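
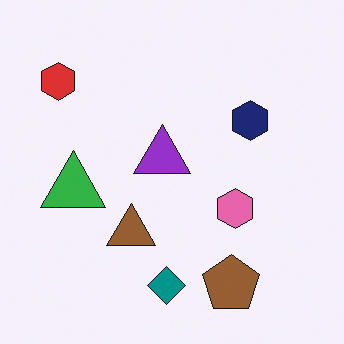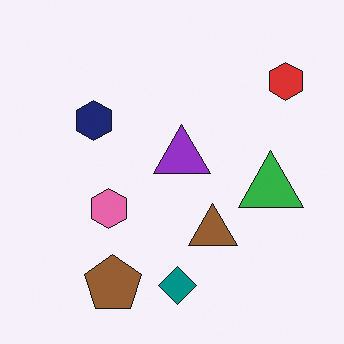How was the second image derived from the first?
It was flipped horizontally (left ↔ right).

The red hexagon is in the top-left of the first image and the top-right of the second — shapes on opposite sides of the vertical midline have swapped in a mirror flip.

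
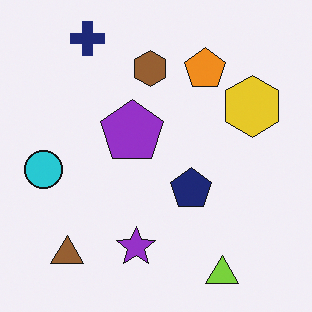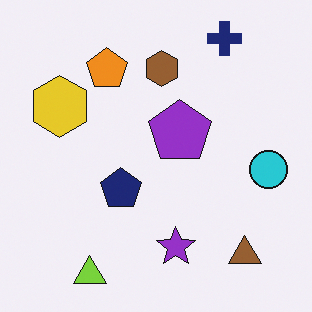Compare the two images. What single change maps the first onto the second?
This is the original image flipped horizontally (left ↔ right).

The cyan circle is in the left of the first image and the right of the second — shapes on opposite sides of the vertical midline have swapped in a mirror flip.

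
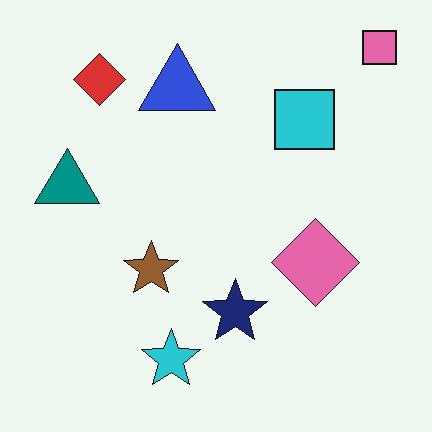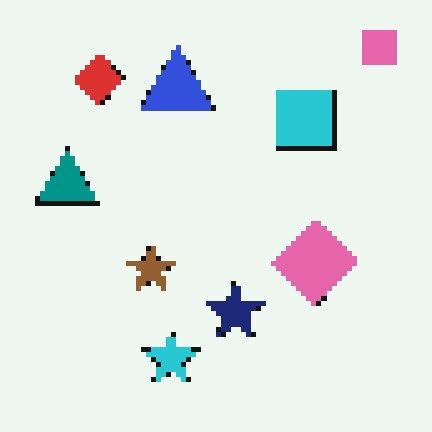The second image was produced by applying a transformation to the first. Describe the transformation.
The second image is the first lightly pixelated (a mild mosaic effect).

Shapes are reduced to large square blocks; fine edges and outlines are lost — a downscale-then-upscale (mosaic) effect.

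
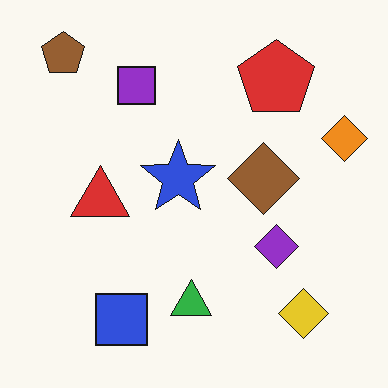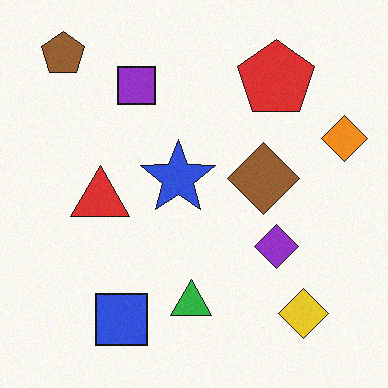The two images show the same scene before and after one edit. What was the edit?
This is the original image degraded with light additive noise.

Random speckle covers the whole image, including the flat background.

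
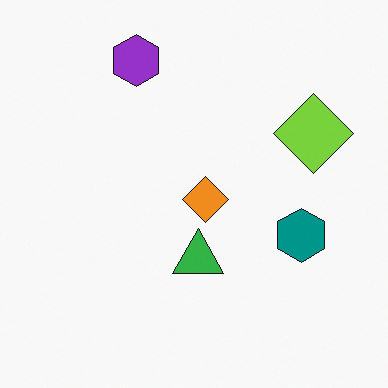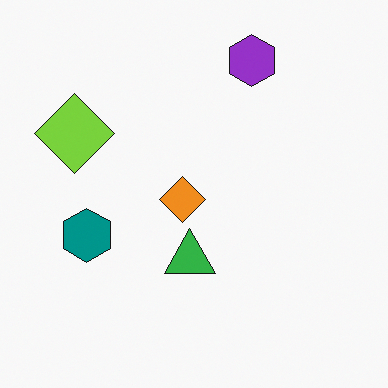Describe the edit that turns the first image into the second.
The image was flipped horizontally (left ↔ right).

The lime diamond is in the right of the first image and the left of the second — shapes on opposite sides of the vertical midline have swapped in a mirror flip.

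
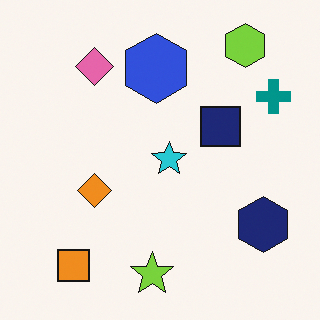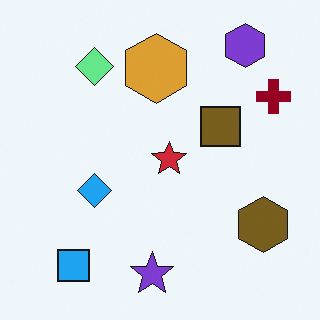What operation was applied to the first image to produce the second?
The second image is the first hue-shifted by a large amount.

Every shape's color has rotated by the same amount around the hue wheel — a uniform hue shift.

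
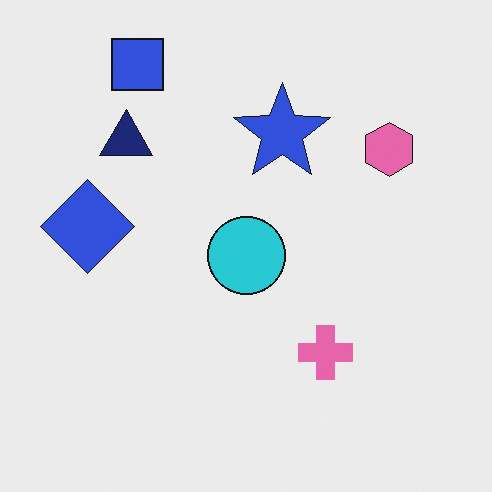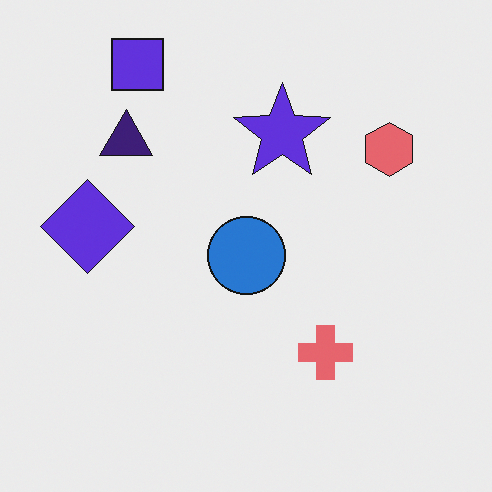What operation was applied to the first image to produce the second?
Hue-shifted slightly.

Every shape's color has rotated by the same amount around the hue wheel — a uniform hue shift.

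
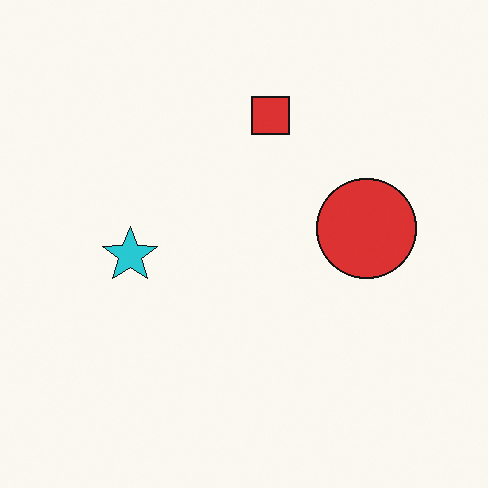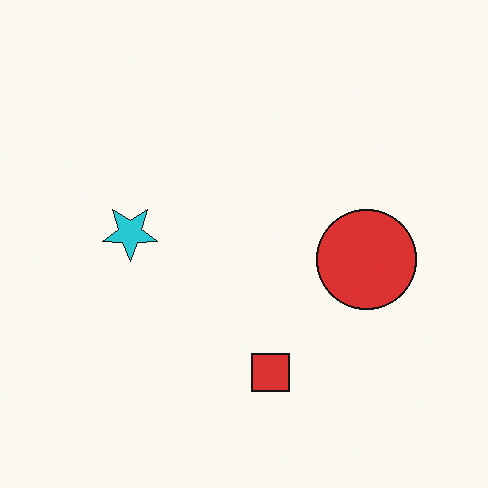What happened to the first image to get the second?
The second image is the first flipped vertically (top ↔ bottom).

The red square is in the top of the first image and the bottom of the second — shapes on opposite sides of the horizontal midline have swapped in a mirror flip.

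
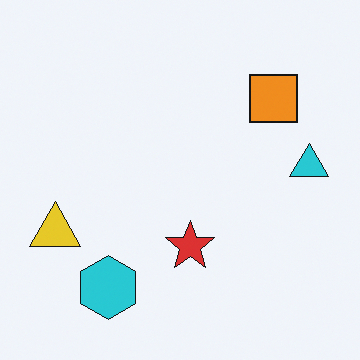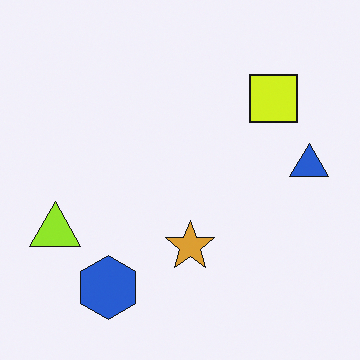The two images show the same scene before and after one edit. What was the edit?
The second image is the first hue-shifted by a small amount.

Every shape's color has rotated by the same amount around the hue wheel — a uniform hue shift.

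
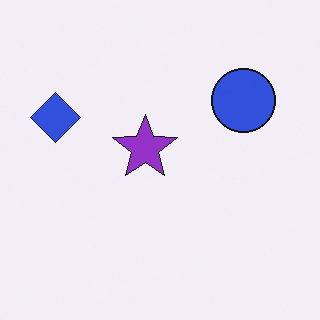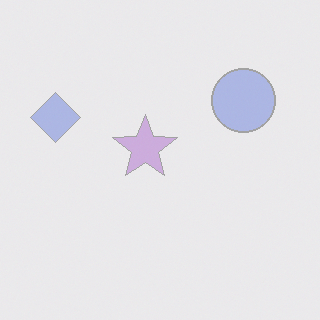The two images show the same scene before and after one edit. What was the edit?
Given much lower contrast.

Tones are pushed toward mid-grey across the whole image — a global contrast change.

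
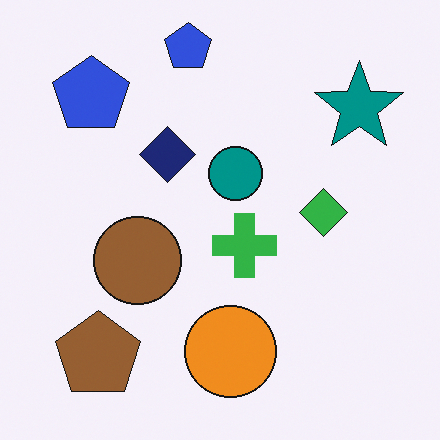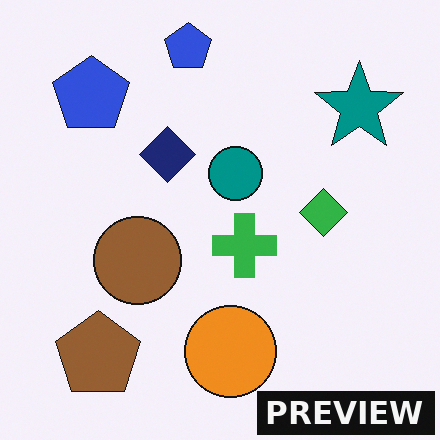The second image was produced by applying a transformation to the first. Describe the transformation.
The image was watermarked with the text "PREVIEW" in the lower-right corner.

A dark label reading "PREVIEW" appears in the lower-right corner.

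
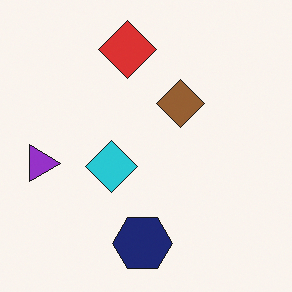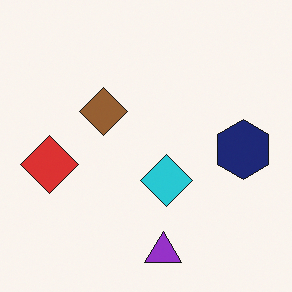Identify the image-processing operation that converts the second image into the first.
The transformation is: rotated 90° clockwise.

The purple triangle sits in the bottom of the second image and the left of the first — consistent with a whole-image 90° clockwise rotation.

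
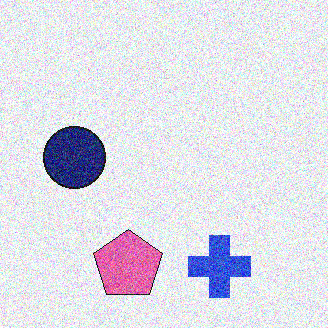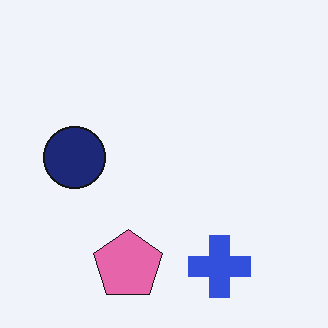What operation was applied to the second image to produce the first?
This is the original image degraded with heavy additive noise.

Random speckle covers the whole image, including the flat background.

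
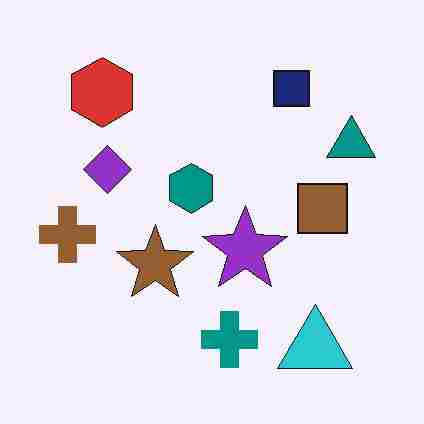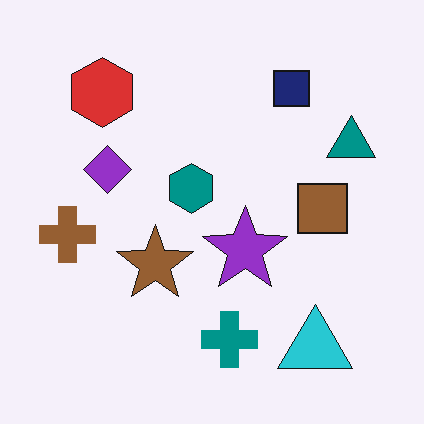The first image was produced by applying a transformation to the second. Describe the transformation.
The image was heavily JPEG-compressed with obvious blocking artifacts.

Blocky 8×8 compression artifacts appear around shape edges and the flat background shows ringing — characteristic JPEG degradation.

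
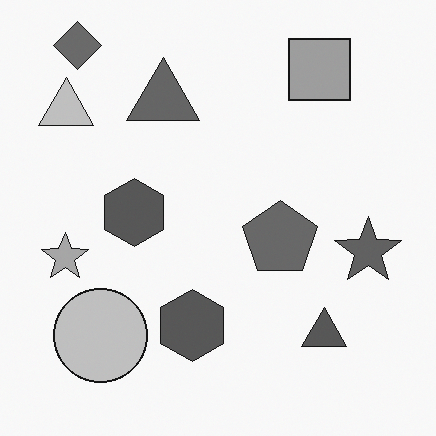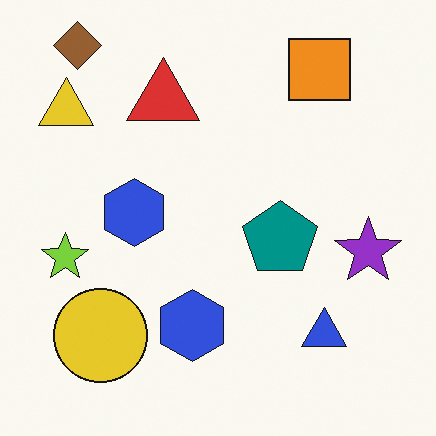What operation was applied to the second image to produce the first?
Converted to grayscale.

All color is removed — every shape is now a shade of grey.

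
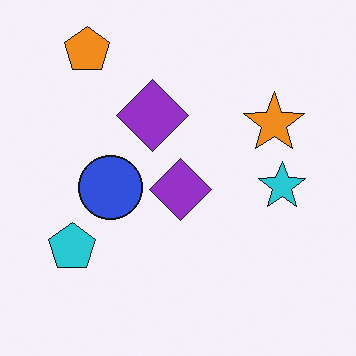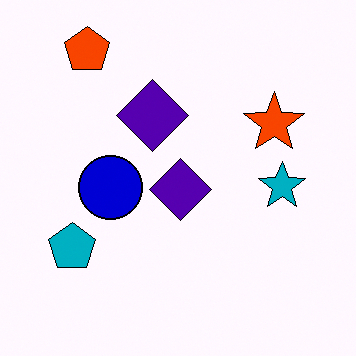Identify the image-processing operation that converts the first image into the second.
It was boosted in contrast.

Tones are pushed away from mid-grey across the whole image — a global contrast change.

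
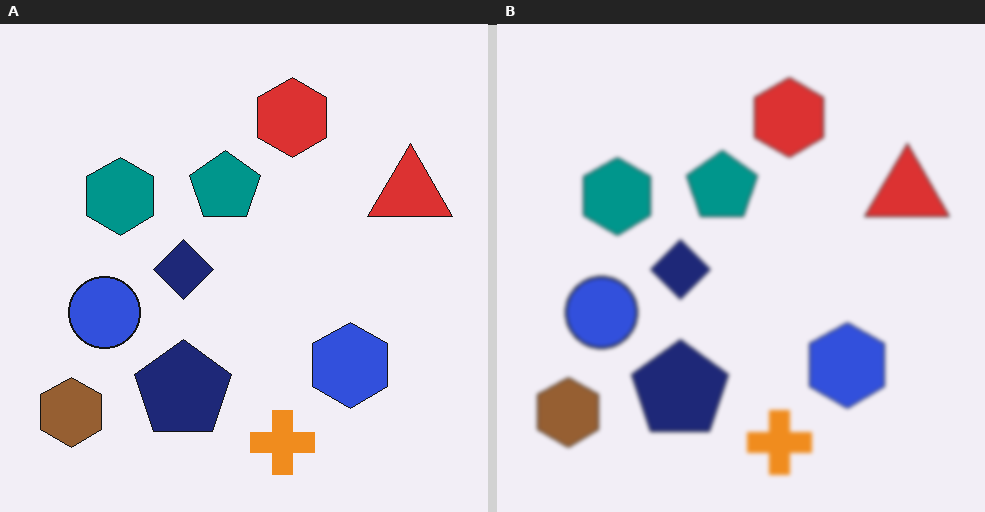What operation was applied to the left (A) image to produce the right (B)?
It was lightly blurred.

Shape edges and outlines are uniformly softened across the whole image.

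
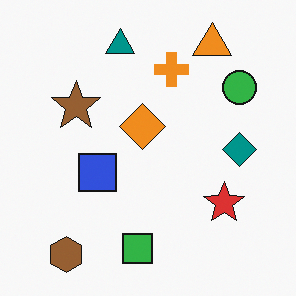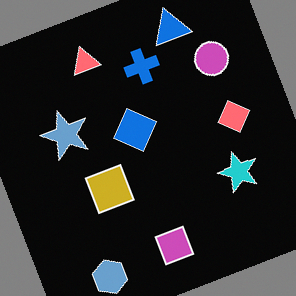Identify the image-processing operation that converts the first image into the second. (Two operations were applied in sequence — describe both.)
This is the original image color-inverted (negative), then rotated counter-clockwise by a clearly visible amount.

The light background has become dark and every shape's color is its complement — a photographic negative. Every shape is tilted by the same angle and the image corners show triangular fill wedges — a whole-image rotation by a non-right angle.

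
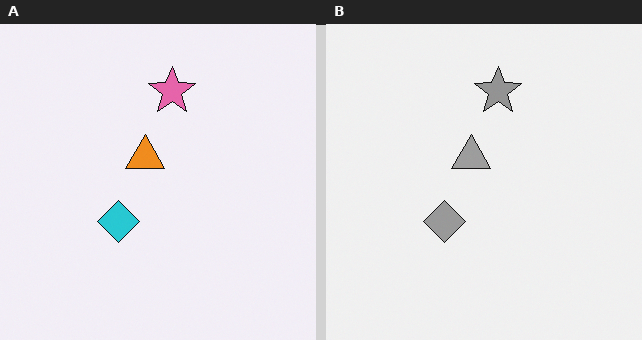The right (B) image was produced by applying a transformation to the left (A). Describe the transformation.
The transformation is: converted to grayscale.

All color is removed — every shape is now a shade of grey.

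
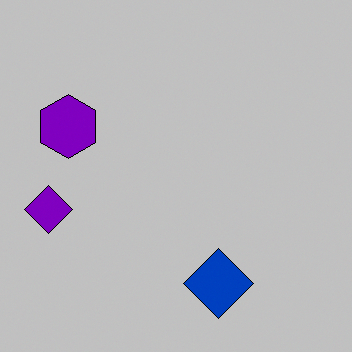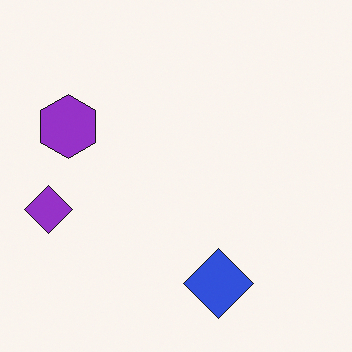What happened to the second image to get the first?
The transformation is: aggressively posterized.

Each flat color has snapped to a coarser quantized level — most visibly, the near-white background has dropped to a flat grey.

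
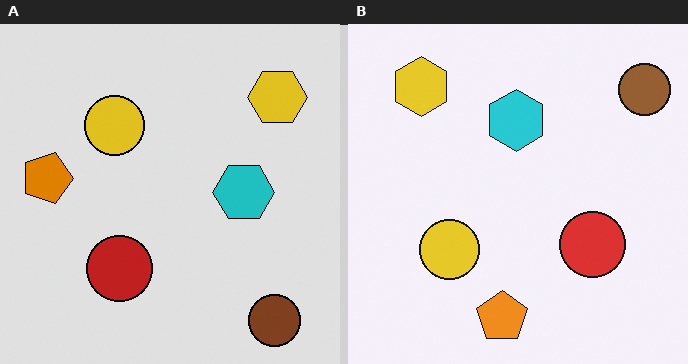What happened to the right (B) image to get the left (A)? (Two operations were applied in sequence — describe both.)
The image was moderately posterized, then rotated 90° clockwise.

Each flat color has snapped to a coarser quantized level — most visibly, the near-white background has dropped to a flat grey. The brown circle sits in the top-right of the right (B) image and the bottom-right of the left (A) — consistent with a whole-image 90° clockwise rotation.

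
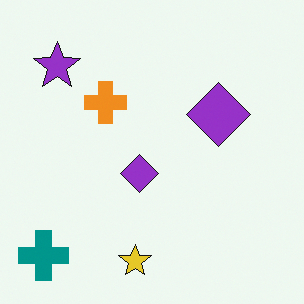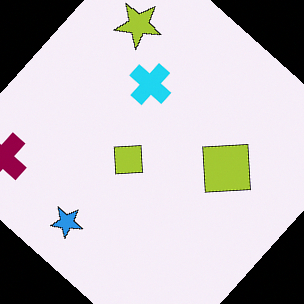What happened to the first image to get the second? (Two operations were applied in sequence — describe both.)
It was rotated clockwise by a large amount — several tens of degrees, then hue-shifted through roughly half the color wheel.

Every shape is tilted by the same angle and the image corners show triangular fill wedges — a whole-image rotation by a non-right angle. Every shape's color has rotated by the same amount around the hue wheel — a uniform hue shift.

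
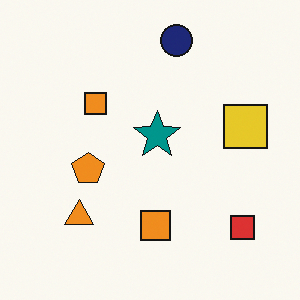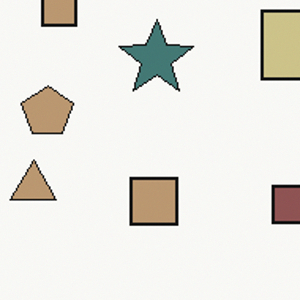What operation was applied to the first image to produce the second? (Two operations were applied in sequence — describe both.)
The transformation is: cropped to a modestly smaller region and rescaled, then heavily desaturated.

The visible shapes are larger and the field of view is narrower; shapes near the original edges may be partly or wholly outside the frame — a crop-and-rescale. All colors are more muted and greyish — a global saturation change.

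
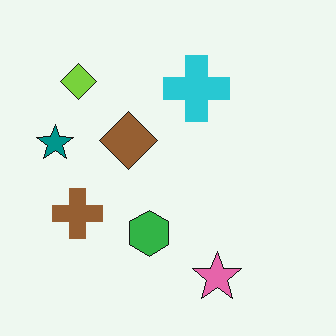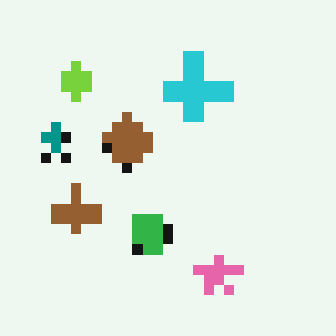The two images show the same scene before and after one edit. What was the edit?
The second image is the first heavily pixelated into large blocks.

Shapes are reduced to large square blocks; fine edges and outlines are lost — a downscale-then-upscale (mosaic) effect.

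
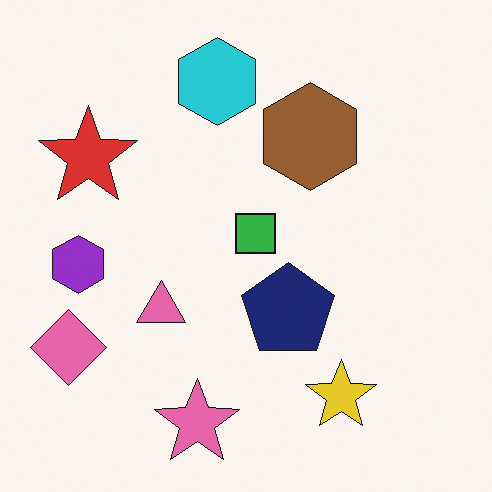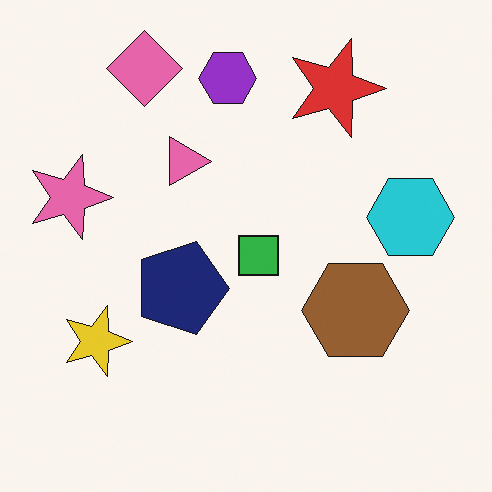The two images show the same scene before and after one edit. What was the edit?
The second image is the first rotated 90° clockwise.

The pink diamond sits in the bottom-left of the first image and the top-left of the second — consistent with a whole-image 90° clockwise rotation.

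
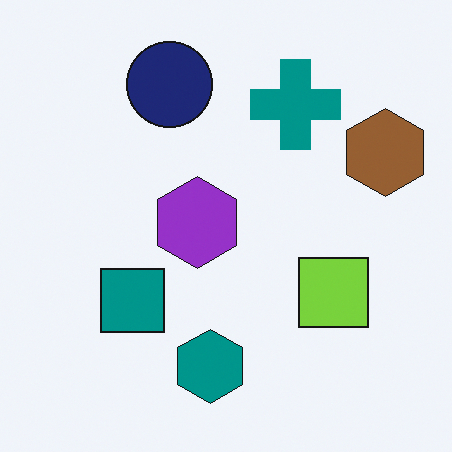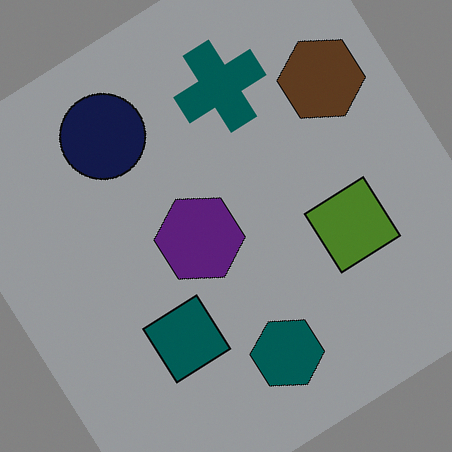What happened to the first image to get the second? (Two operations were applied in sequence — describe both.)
The second image is the first noticeably darkened, then rotated counter-clockwise by a large amount — several tens of degrees.

Every pixel — background and shapes alike — is uniformly darkened. Every shape is tilted by the same angle and the image corners show triangular fill wedges — a whole-image rotation by a non-right angle.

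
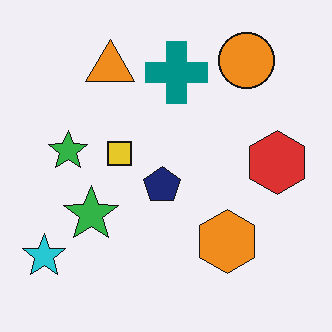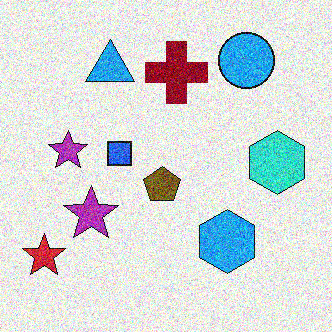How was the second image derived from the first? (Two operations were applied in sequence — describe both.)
The image was hue-shifted by a large amount, then degraded with heavy additive noise.

Every shape's color has rotated by the same amount around the hue wheel — a uniform hue shift. Random speckle covers the whole image, including the flat background.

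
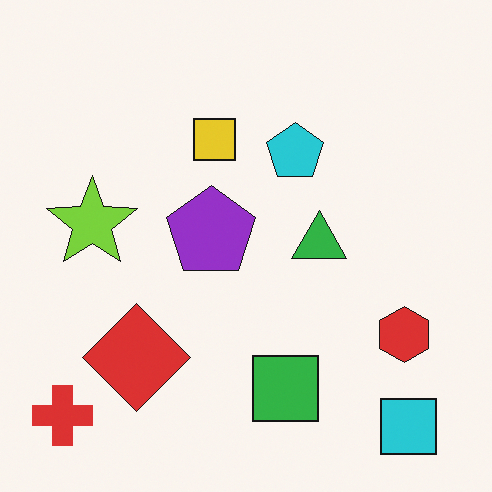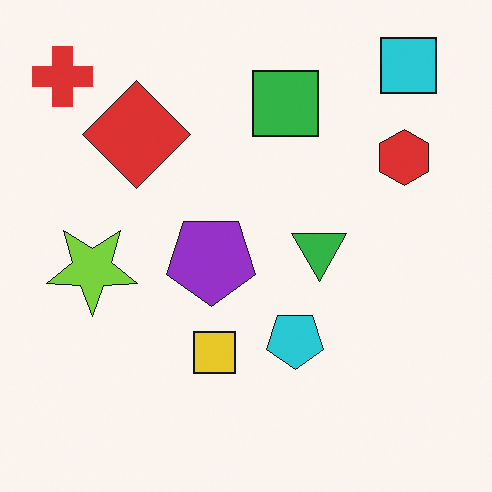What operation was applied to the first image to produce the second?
The image was flipped vertically (top ↔ bottom).

The cyan square is in the bottom-right of the first image and the top-right of the second — shapes on opposite sides of the horizontal midline have swapped in a mirror flip.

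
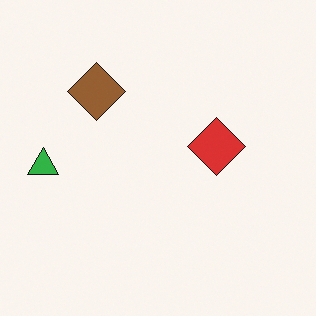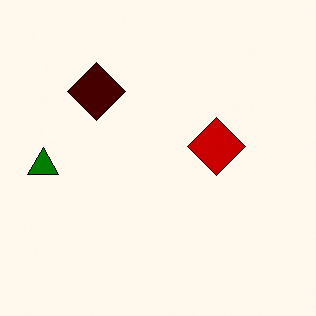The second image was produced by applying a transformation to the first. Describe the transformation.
This is the original image boosted in contrast.

Tones are pushed away from mid-grey across the whole image — a global contrast change.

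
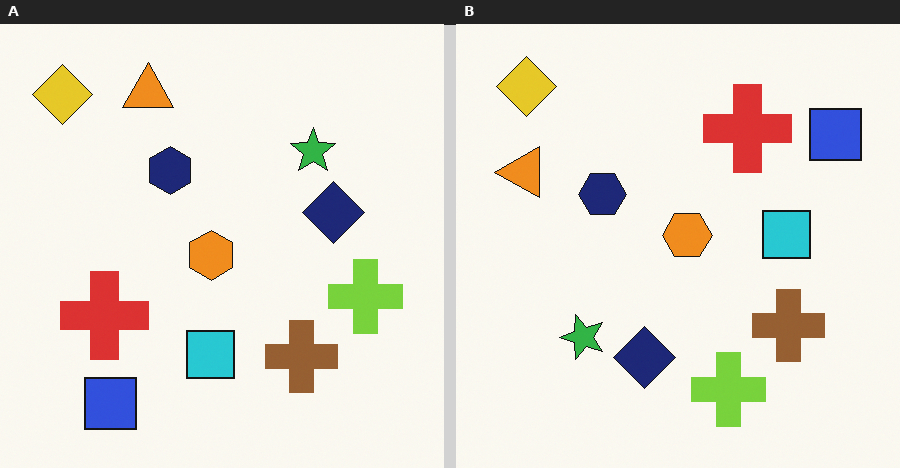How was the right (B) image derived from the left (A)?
The transformation is: transposed (reflected across the top-left ↔ bottom-right diagonal).

Shapes have swapped their row and column positions — what was in the top-right is now in the bottom-left — a diagonal reflection.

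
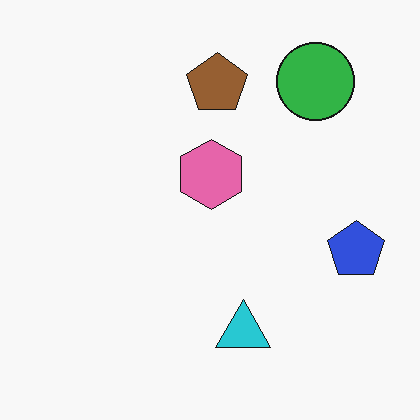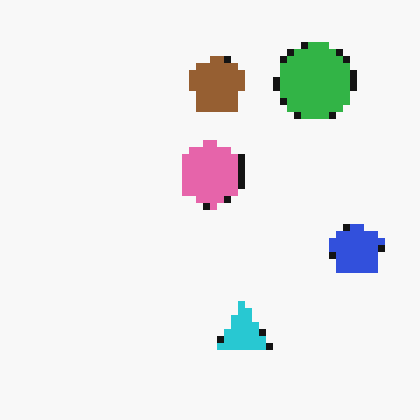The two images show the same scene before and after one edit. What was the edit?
The transformation is: pixelated into visible square blocks.

Shapes are reduced to large square blocks; fine edges and outlines are lost — a downscale-then-upscale (mosaic) effect.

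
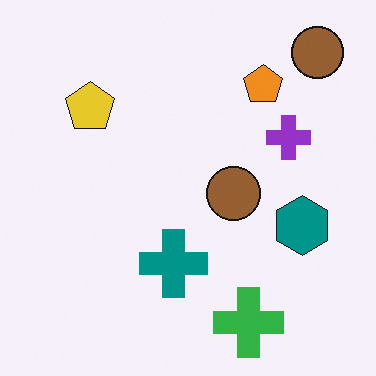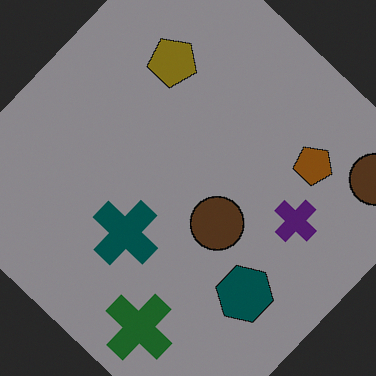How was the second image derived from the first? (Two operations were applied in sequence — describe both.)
Rotated clockwise by a large amount — several tens of degrees, then darkened a lot.

Every shape is tilted by the same angle and the image corners show triangular fill wedges — a whole-image rotation by a non-right angle. Every pixel — background and shapes alike — is uniformly darkened.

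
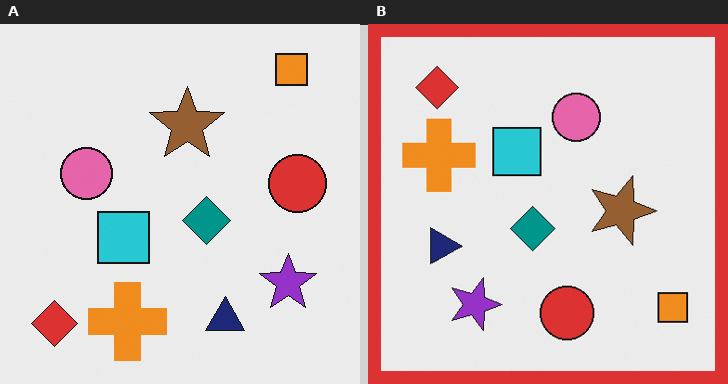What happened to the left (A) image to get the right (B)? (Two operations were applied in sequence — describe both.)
It was rotated 90° clockwise, then framed with a red border.

The orange square sits in the top-right of the left (A) image and the bottom-right of the right (B) — consistent with a whole-image 90° clockwise rotation. A solid red frame runs around the edge of the right (B) image, with the content slightly shrunk inside it.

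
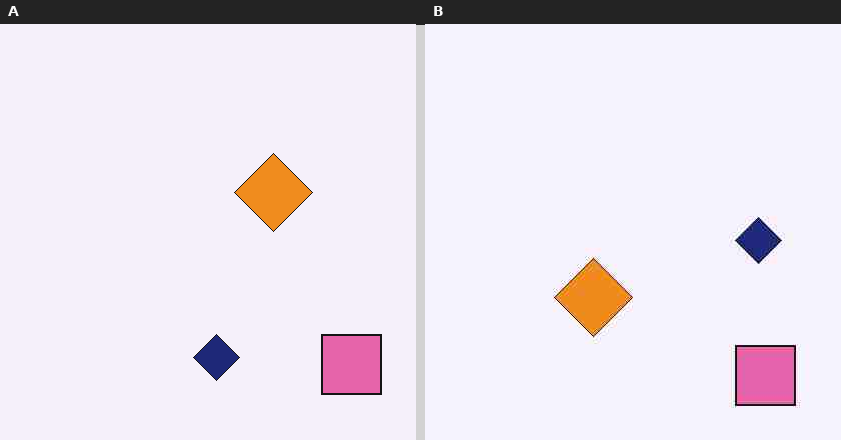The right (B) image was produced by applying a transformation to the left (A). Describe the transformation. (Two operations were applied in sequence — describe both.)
The transformation is: transposed (reflected across the top-left ↔ bottom-right diagonal), then degraded with heavy JPEG compression.

Shapes have swapped their row and column positions — what was in the top-right is now in the bottom-left — a diagonal reflection. Blocky 8×8 compression artifacts appear around shape edges and the flat background shows ringing — characteristic JPEG degradation.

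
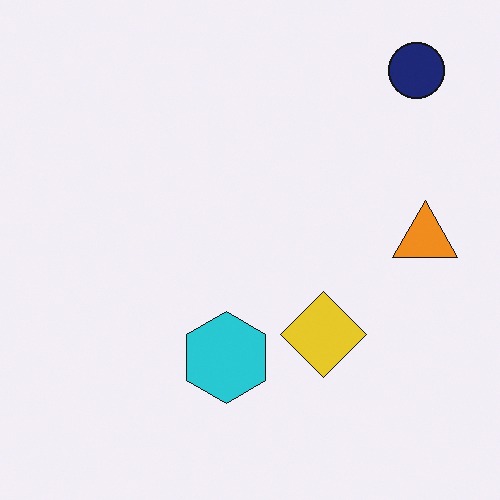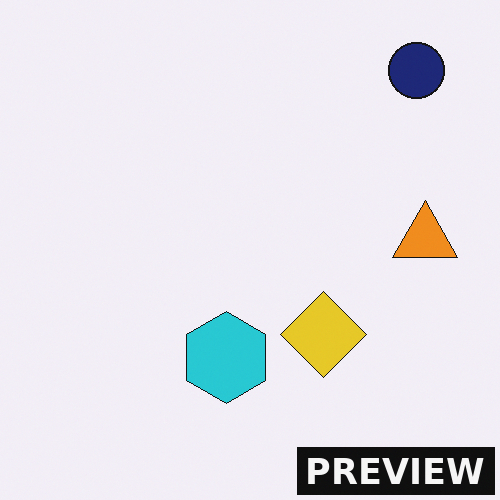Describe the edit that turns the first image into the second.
The second image is the first watermarked with the text "PREVIEW" in the lower-right corner.

A dark label reading "PREVIEW" appears in the lower-right corner.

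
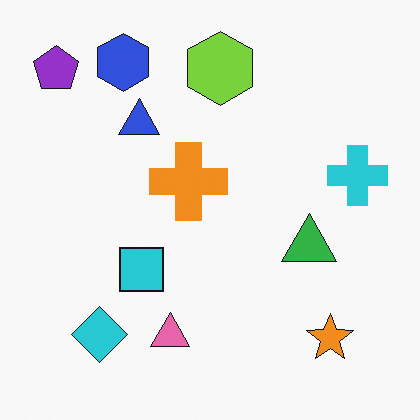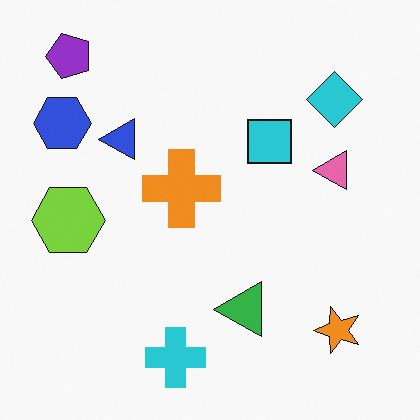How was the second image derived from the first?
It was transposed (reflected across the top-left ↔ bottom-right diagonal).

Shapes have swapped their row and column positions — what was in the top-right is now in the bottom-left — a diagonal reflection.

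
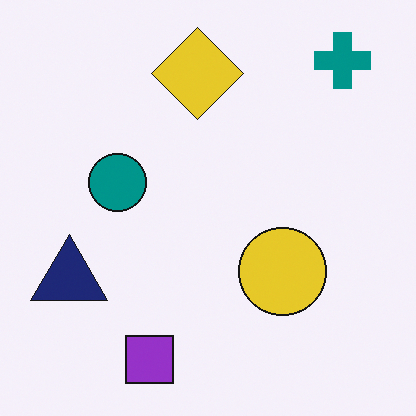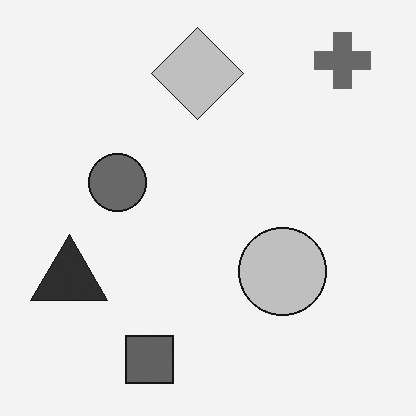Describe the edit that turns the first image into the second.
The second image is the first converted to grayscale.

All color is removed — every shape is now a shade of grey.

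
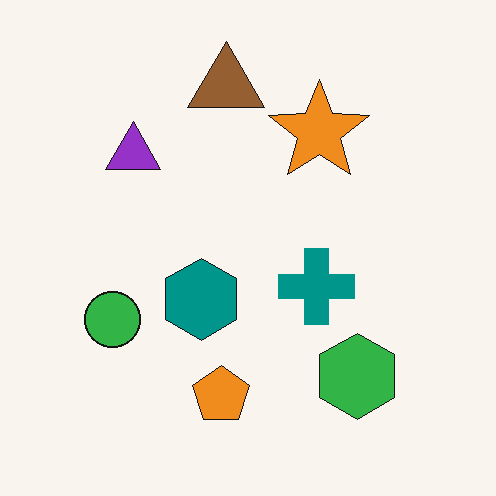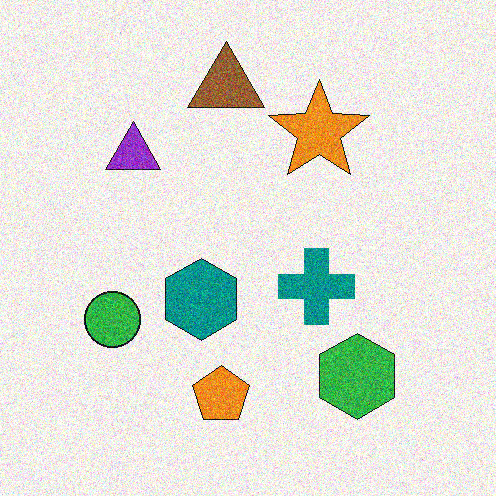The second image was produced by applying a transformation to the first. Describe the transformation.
The transformation is: degraded with moderate additive noise.

Random speckle covers the whole image, including the flat background.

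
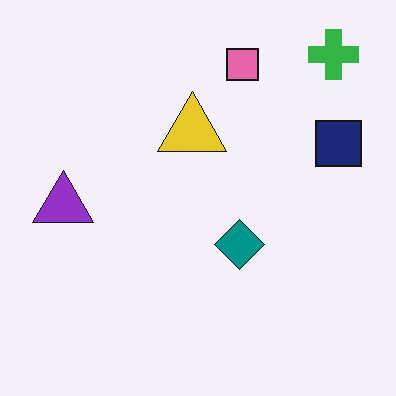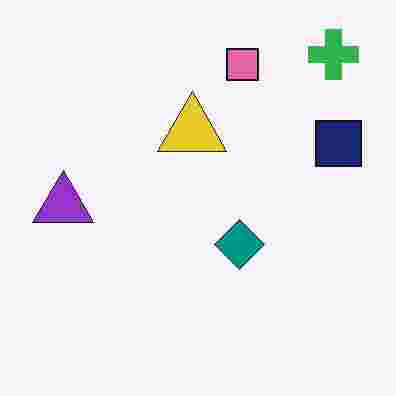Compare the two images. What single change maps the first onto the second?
It was degraded with heavy JPEG compression.

Blocky 8×8 compression artifacts appear around shape edges and the flat background shows ringing — characteristic JPEG degradation.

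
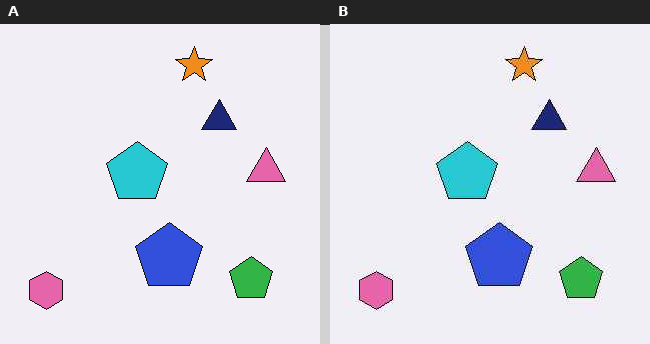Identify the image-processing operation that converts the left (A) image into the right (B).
The transformation is: JPEG-compressed with visible artifacts.

Blocky 8×8 compression artifacts appear around shape edges and the flat background shows ringing — characteristic JPEG degradation.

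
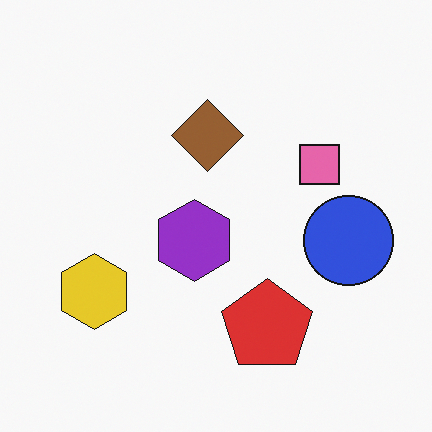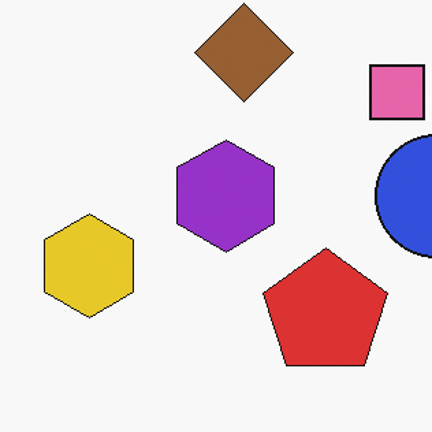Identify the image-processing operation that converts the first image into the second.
The second image is the first cropped slightly and scaled back up.

The visible shapes are larger and the field of view is narrower; shapes near the original edges may be partly or wholly outside the frame — a crop-and-rescale.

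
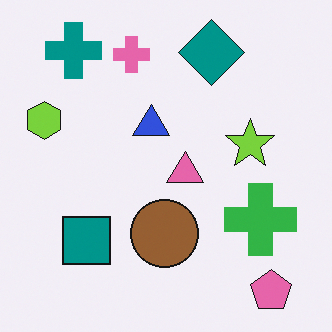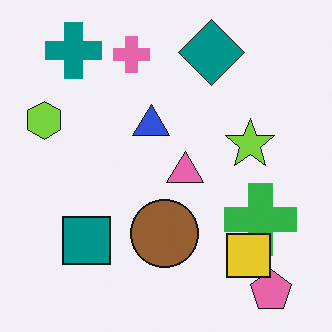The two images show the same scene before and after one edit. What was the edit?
The transformation is: overlaid with an additional yellow square.

A yellow square appears in the second image that is absent from the first.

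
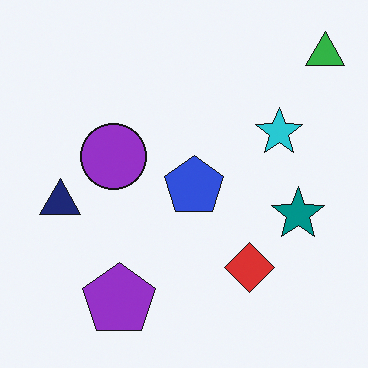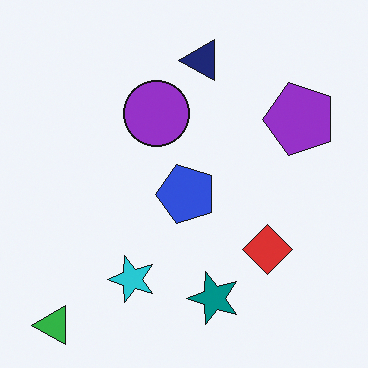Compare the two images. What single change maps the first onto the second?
Transposed (reflected across the top-left ↔ bottom-right diagonal).

Shapes have swapped their row and column positions — what was in the top-right is now in the bottom-left — a diagonal reflection.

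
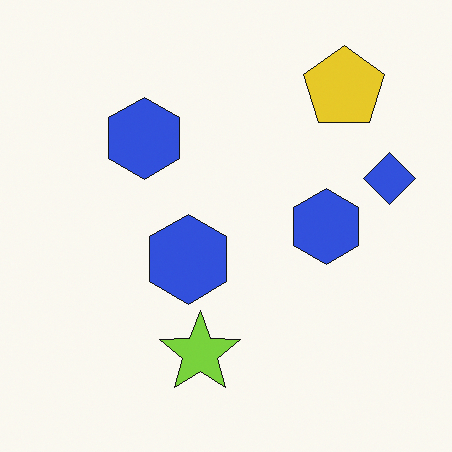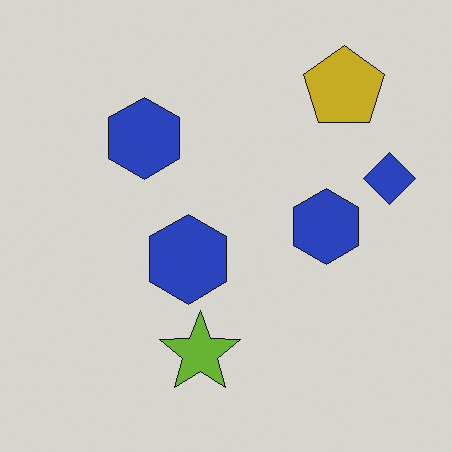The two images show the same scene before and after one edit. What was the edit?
The image was darkened a little.

Every pixel — background and shapes alike — is uniformly darkened.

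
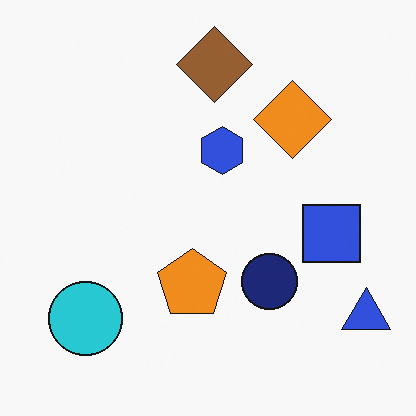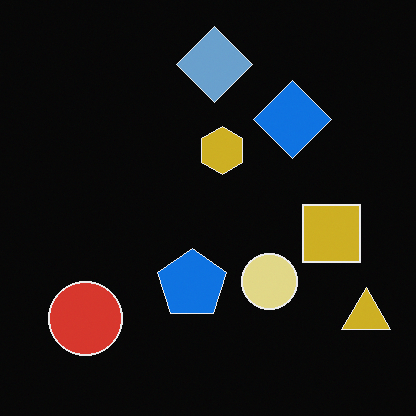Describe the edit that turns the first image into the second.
The second image is the first color-inverted (negative).

The light background has become dark and every shape's color is its complement — a photographic negative.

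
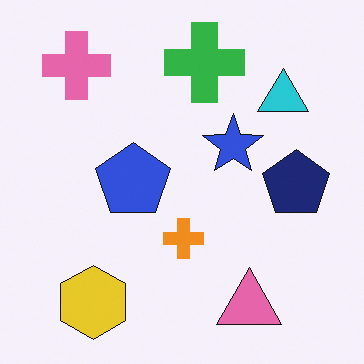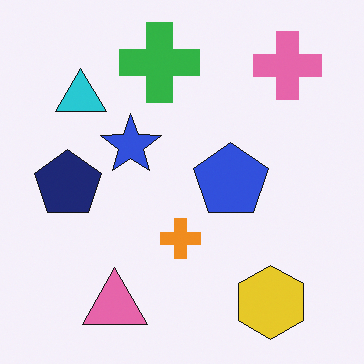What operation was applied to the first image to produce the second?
The transformation is: flipped horizontally (left ↔ right).

The navy pentagon is in the right of the first image and the left of the second — shapes on opposite sides of the vertical midline have swapped in a mirror flip.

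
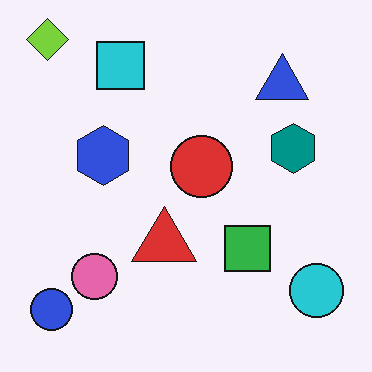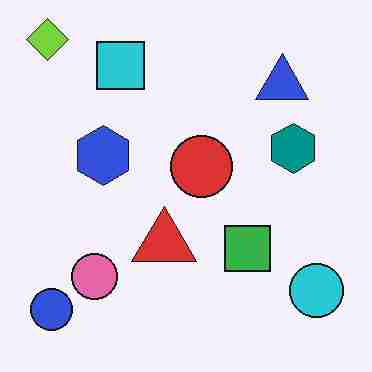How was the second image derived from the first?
This is the original image degraded with heavy JPEG compression.

Blocky 8×8 compression artifacts appear around shape edges and the flat background shows ringing — characteristic JPEG degradation.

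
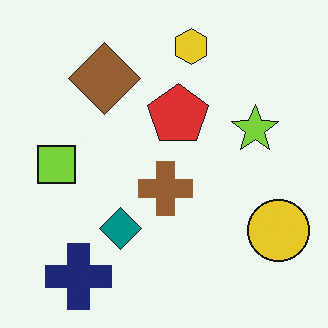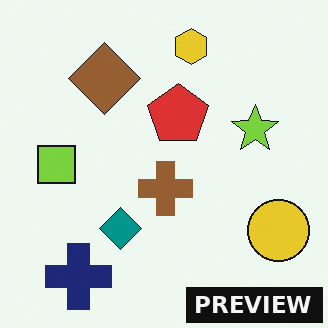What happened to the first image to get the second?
The image was watermarked with the text "PREVIEW" in the lower-right corner.

A dark label reading "PREVIEW" appears in the lower-right corner.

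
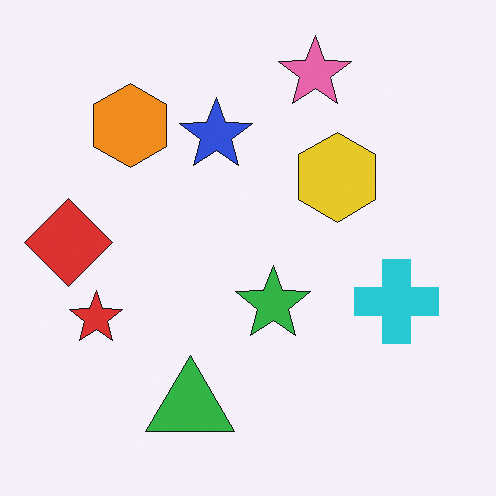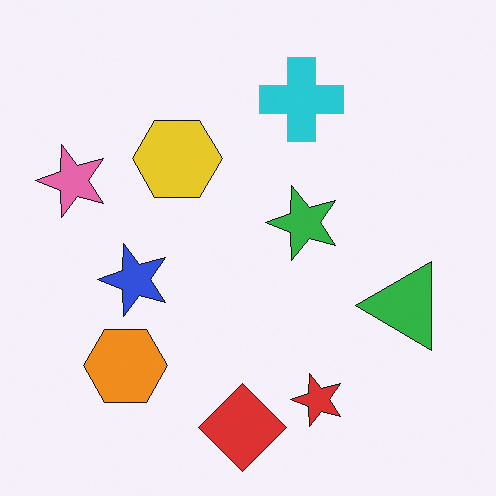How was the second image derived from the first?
It was rotated 90° counter-clockwise.

The pink star sits in the top of the first image and the left of the second — consistent with a whole-image 90° counter-clockwise rotation.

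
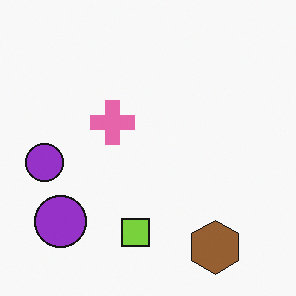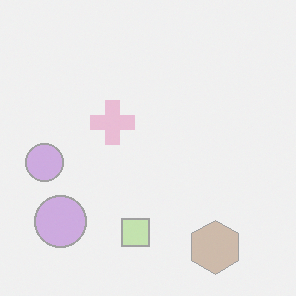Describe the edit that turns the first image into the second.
The second image is the first given much lower contrast.

Tones are pushed toward mid-grey across the whole image — a global contrast change.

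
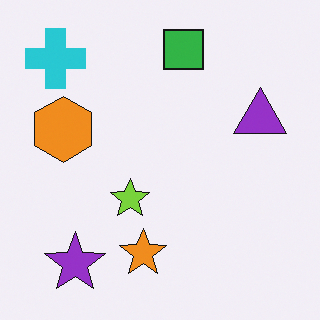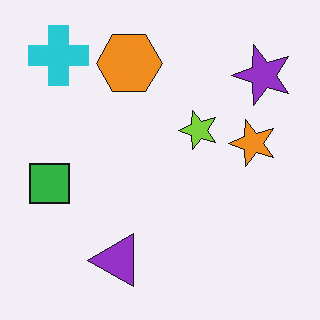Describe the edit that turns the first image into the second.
The image was transposed (reflected across the top-left ↔ bottom-right diagonal).

Shapes have swapped their row and column positions — what was in the top-right is now in the bottom-left — a diagonal reflection.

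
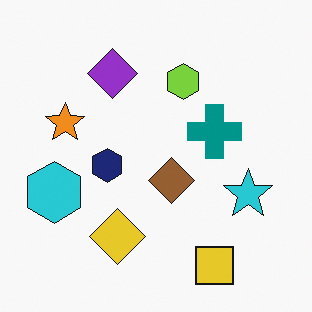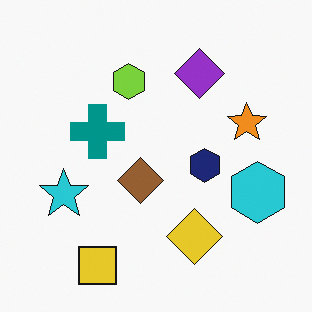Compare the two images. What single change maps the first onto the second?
The transformation is: flipped horizontally (left ↔ right).

The cyan hexagon is in the left of the first image and the right of the second — shapes on opposite sides of the vertical midline have swapped in a mirror flip.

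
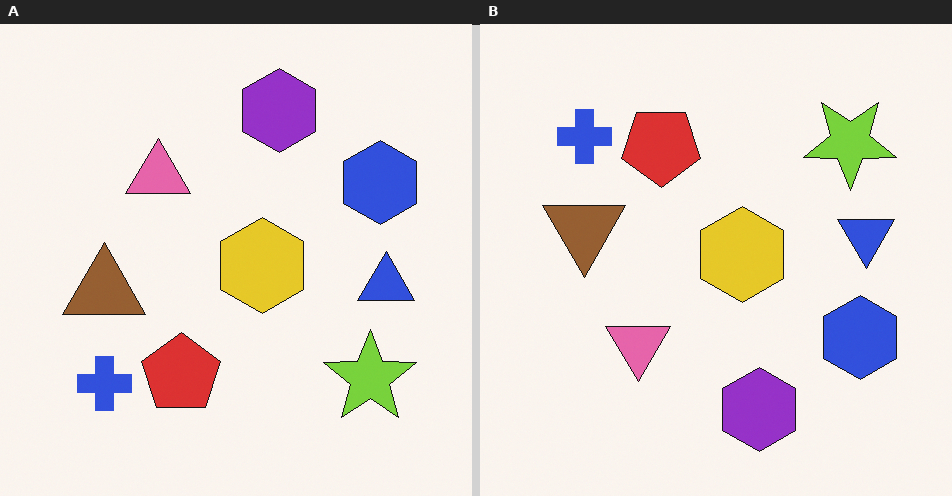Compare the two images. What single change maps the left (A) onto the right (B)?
The right (B) image is the left (A) flipped vertically (top ↔ bottom).

The purple hexagon is in the top of the left (A) image and the bottom of the right (B) — shapes on opposite sides of the horizontal midline have swapped in a mirror flip.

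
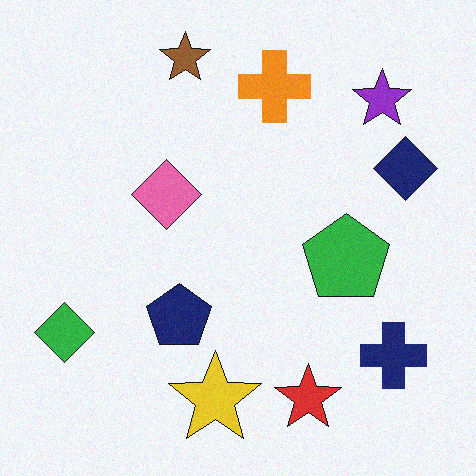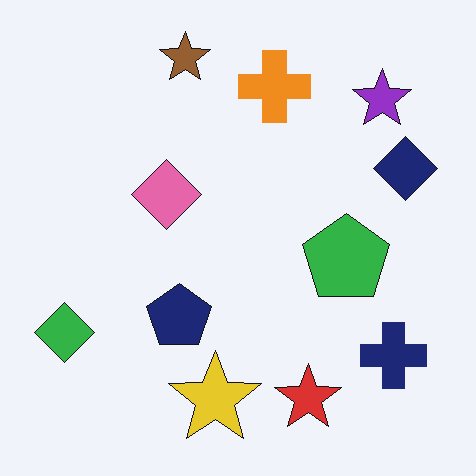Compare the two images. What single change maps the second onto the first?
Degraded with a light layer of grain.

Random speckle covers the whole image, including the flat background.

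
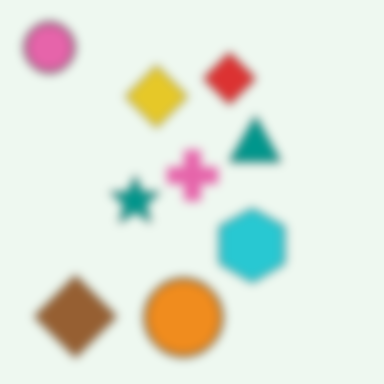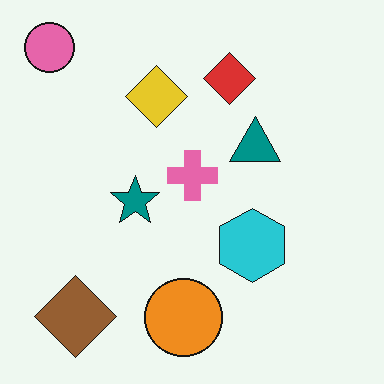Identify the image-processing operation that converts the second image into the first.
Noticeably gaussian-blurred.

Shape edges and outlines are uniformly softened across the whole image.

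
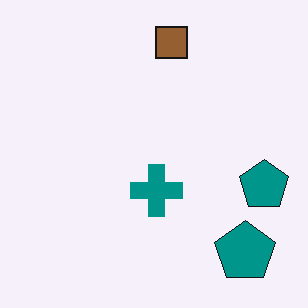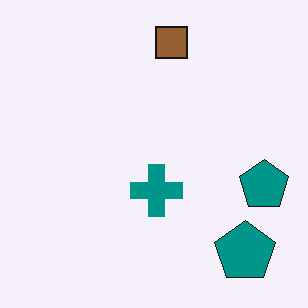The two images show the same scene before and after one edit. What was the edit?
It was given moderate JPEG compression.

Blocky 8×8 compression artifacts appear around shape edges and the flat background shows ringing — characteristic JPEG degradation.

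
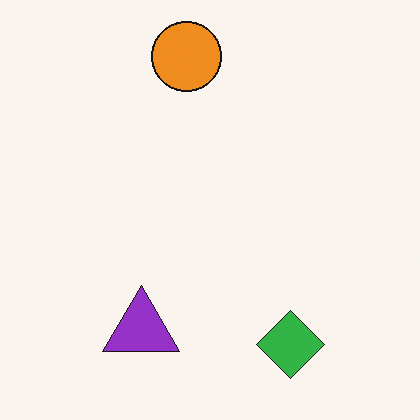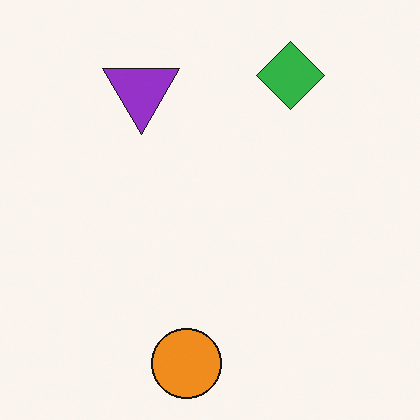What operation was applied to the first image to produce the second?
The transformation is: flipped vertically (top ↔ bottom).

The orange circle is in the top of the first image and the bottom of the second — shapes on opposite sides of the horizontal midline have swapped in a mirror flip.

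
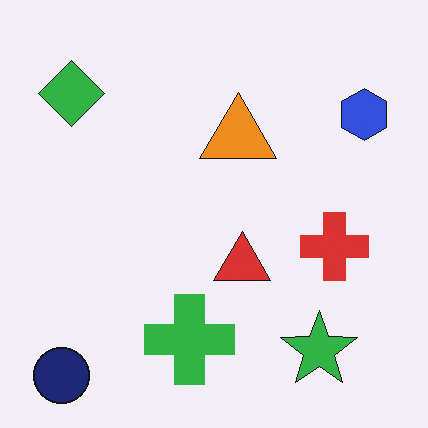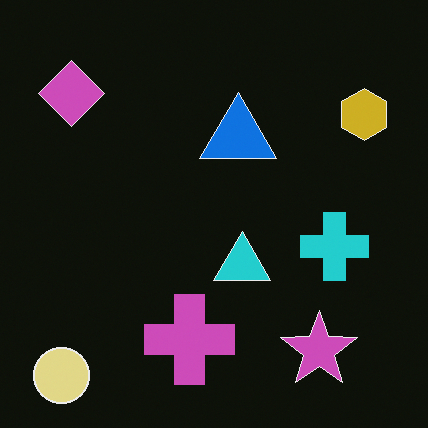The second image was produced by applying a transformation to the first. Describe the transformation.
It was color-inverted (negative).

The light background has become dark and every shape's color is its complement — a photographic negative.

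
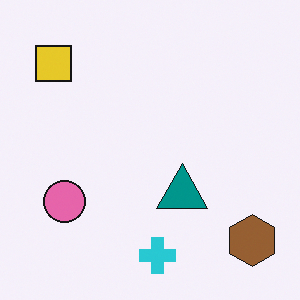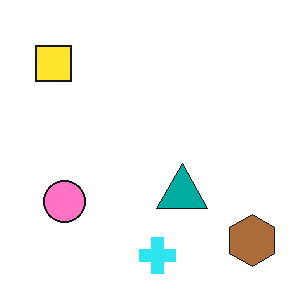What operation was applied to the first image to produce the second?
This is the original image brightened a little.

Every pixel — background and shapes alike — is uniformly brightened.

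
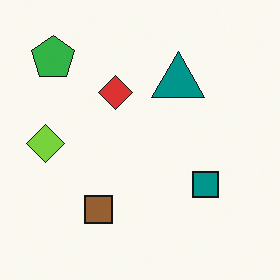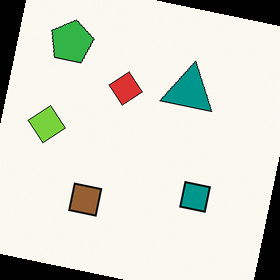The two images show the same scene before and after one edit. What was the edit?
This is the original image rotated clockwise by a slight angle.

Every shape is tilted by the same angle and the image corners show triangular fill wedges — a whole-image rotation by a non-right angle.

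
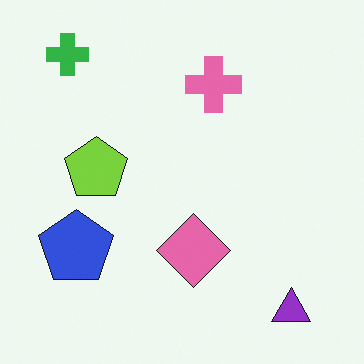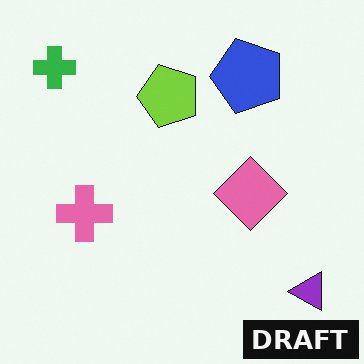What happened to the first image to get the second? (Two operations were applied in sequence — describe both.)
This is the original image transposed (reflected across the top-left ↔ bottom-right diagonal), then watermarked with the text "DRAFT" in the lower-right corner.

Shapes have swapped their row and column positions — what was in the top-right is now in the bottom-left — a diagonal reflection. A dark label reading "DRAFT" appears in the lower-right corner.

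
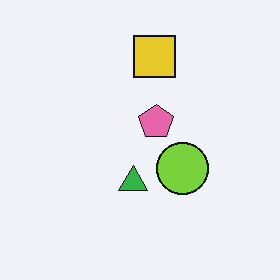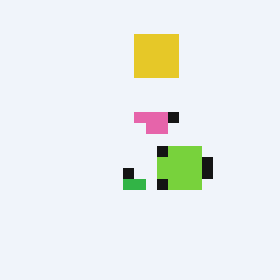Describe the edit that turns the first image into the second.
The image was heavily pixelated into large blocks.

Shapes are reduced to large square blocks; fine edges and outlines are lost — a downscale-then-upscale (mosaic) effect.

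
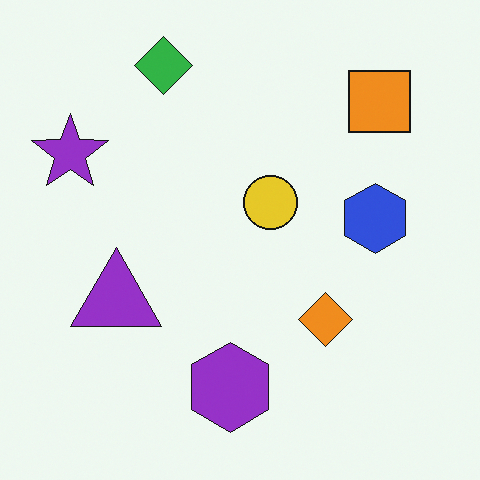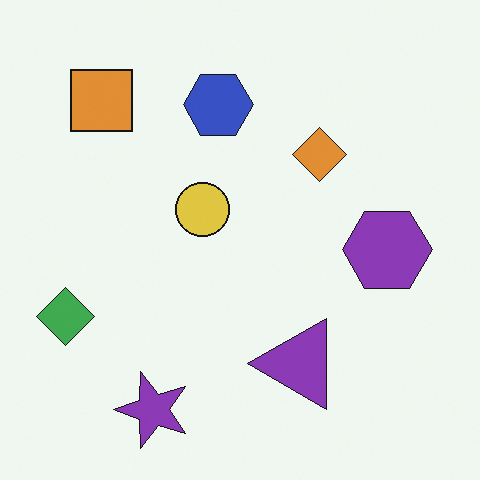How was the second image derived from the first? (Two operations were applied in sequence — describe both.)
It was slightly desaturated, then rotated 90° counter-clockwise.

All colors are more muted and greyish — a global saturation change. The orange square sits in the top-right of the first image and the top-left of the second — consistent with a whole-image 90° counter-clockwise rotation.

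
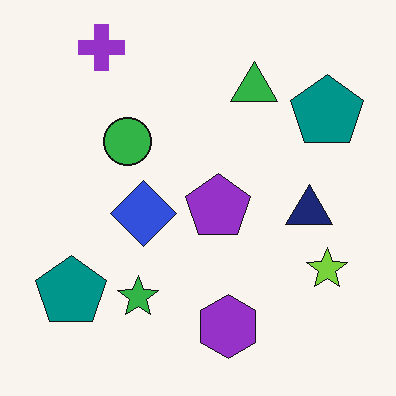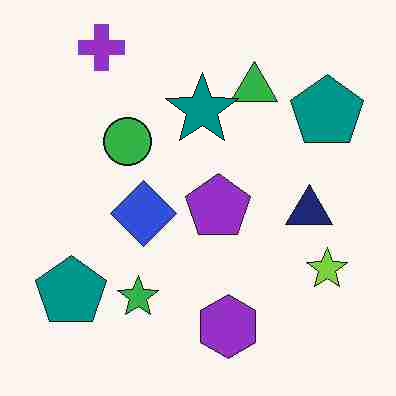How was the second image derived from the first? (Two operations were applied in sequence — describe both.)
Heavily JPEG-compressed with obvious blocking artifacts, then overlaid with an additional teal star.

Blocky 8×8 compression artifacts appear around shape edges and the flat background shows ringing — characteristic JPEG degradation. A teal star appears in the second image that is absent from the first.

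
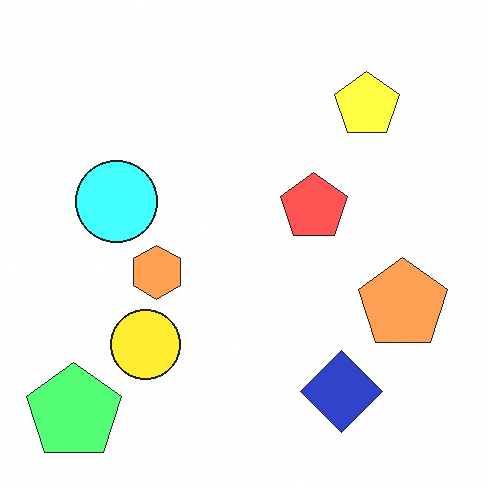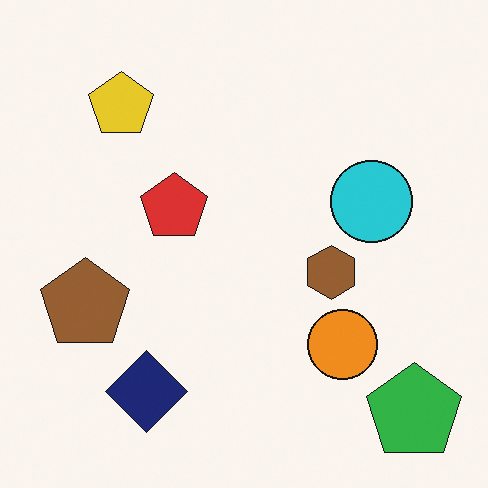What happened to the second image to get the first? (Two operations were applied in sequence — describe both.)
The image was flipped horizontally (left ↔ right), then noticeably brightened.

The green pentagon is in the bottom-right of the second image and the bottom-left of the first — shapes on opposite sides of the vertical midline have swapped in a mirror flip. Every pixel — background and shapes alike — is uniformly brightened.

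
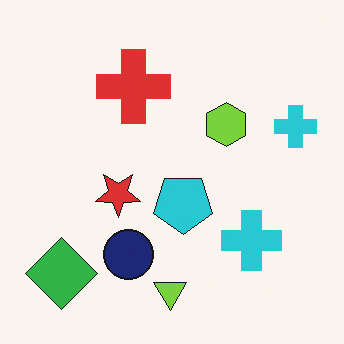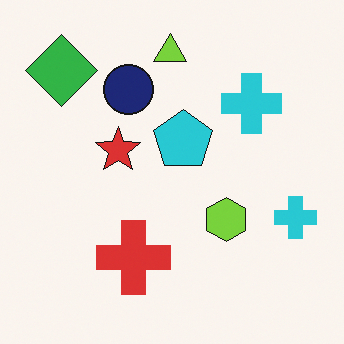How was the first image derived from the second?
It was flipped vertically (top ↔ bottom).

The lime triangle is in the top of the second image and the bottom of the first — shapes on opposite sides of the horizontal midline have swapped in a mirror flip.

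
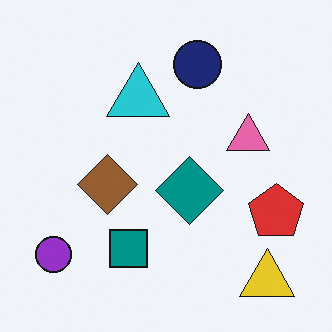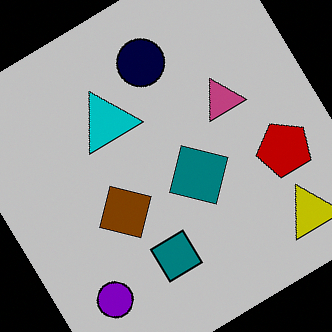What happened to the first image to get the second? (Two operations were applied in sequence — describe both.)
The image was heavily posterized to just a handful of flat colors, then rotated counter-clockwise by a large amount — several tens of degrees.

Each flat color has snapped to a coarser quantized level — most visibly, the near-white background has dropped to a flat grey. Every shape is tilted by the same angle and the image corners show triangular fill wedges — a whole-image rotation by a non-right angle.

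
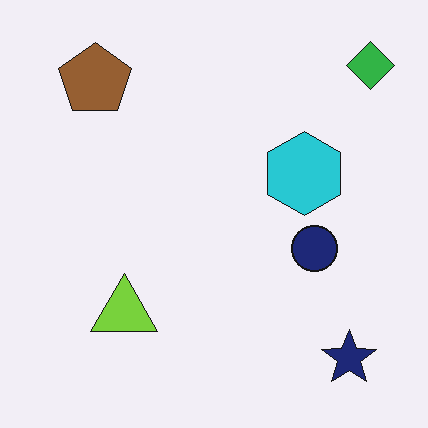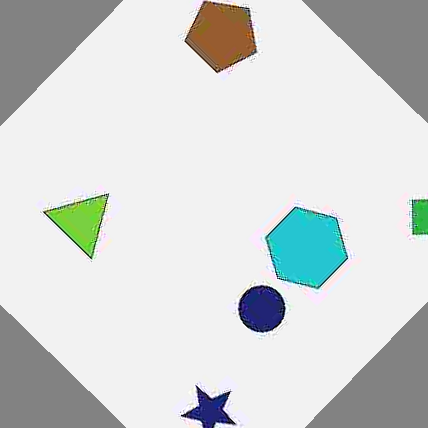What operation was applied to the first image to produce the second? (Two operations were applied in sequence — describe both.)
The second image is the first degraded with heavy JPEG compression, then rotated clockwise by a large amount — several tens of degrees.

Blocky 8×8 compression artifacts appear around shape edges and the flat background shows ringing — characteristic JPEG degradation. Every shape is tilted by the same angle and the image corners show triangular fill wedges — a whole-image rotation by a non-right angle.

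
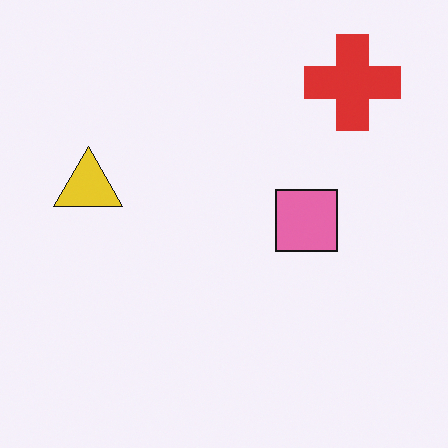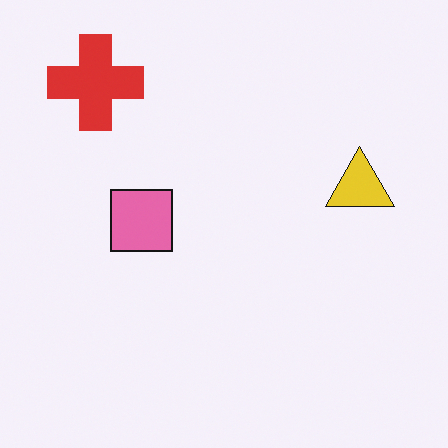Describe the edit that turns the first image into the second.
This is the original image flipped horizontally (left ↔ right).

The yellow triangle is in the left of the first image and the right of the second — shapes on opposite sides of the vertical midline have swapped in a mirror flip.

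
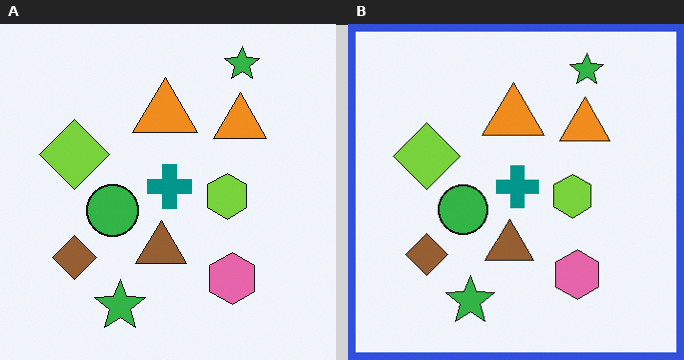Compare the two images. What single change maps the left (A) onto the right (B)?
This is the original image framed with a blue border.

A solid blue frame runs around the edge of the right (B) image, with the content slightly shrunk inside it.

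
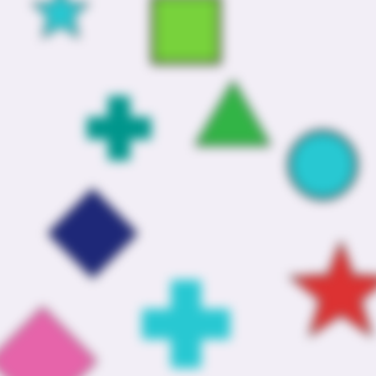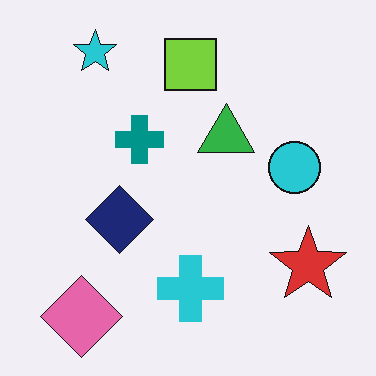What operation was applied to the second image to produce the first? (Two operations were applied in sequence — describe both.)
The first image is the second noticeably gaussian-blurred, then cropped to a modestly smaller region and rescaled.

Shape edges and outlines are uniformly softened across the whole image. The visible shapes are larger and the field of view is narrower; shapes near the original edges may be partly or wholly outside the frame — a crop-and-rescale.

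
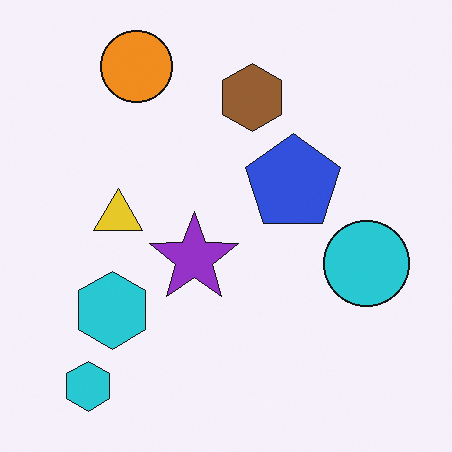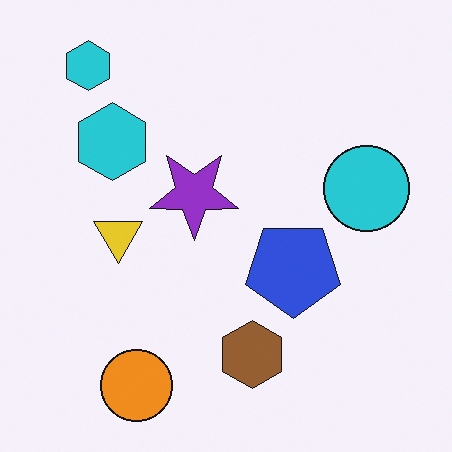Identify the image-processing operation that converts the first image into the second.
The transformation is: flipped vertically (top ↔ bottom).

The orange circle is in the top-left of the first image and the bottom-left of the second — shapes on opposite sides of the horizontal midline have swapped in a mirror flip.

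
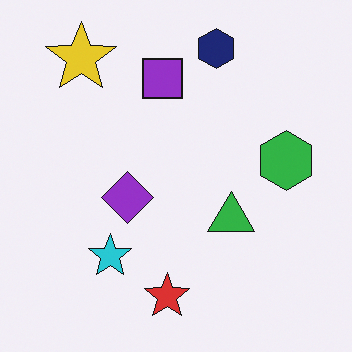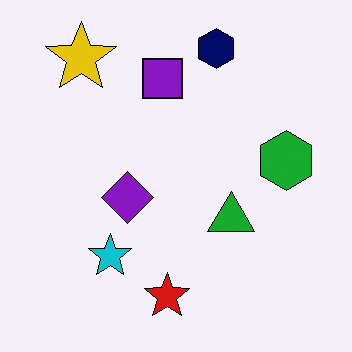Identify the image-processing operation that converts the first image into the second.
The second image is the first given slightly increased contrast.

Tones are pushed away from mid-grey across the whole image — a global contrast change.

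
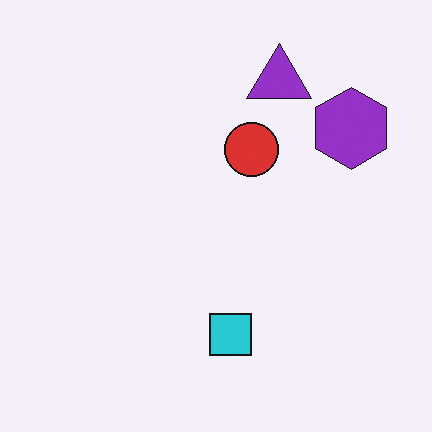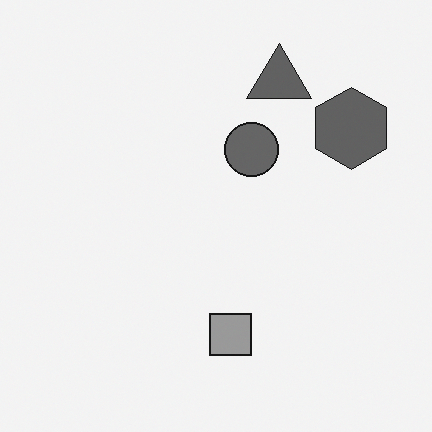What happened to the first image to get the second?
The image was converted to grayscale.

All color is removed — every shape is now a shade of grey.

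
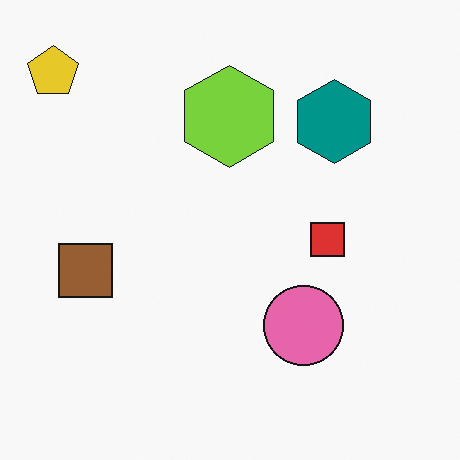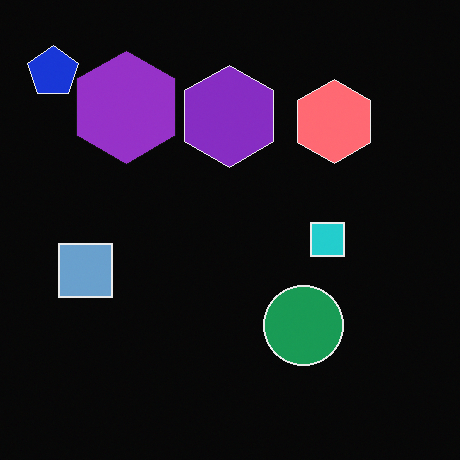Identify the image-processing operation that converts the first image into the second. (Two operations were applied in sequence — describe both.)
This is the original image color-inverted (negative), then overlaid with an additional purple hexagon.

The light background has become dark and every shape's color is its complement — a photographic negative. A purple hexagon appears in the second image that is absent from the first.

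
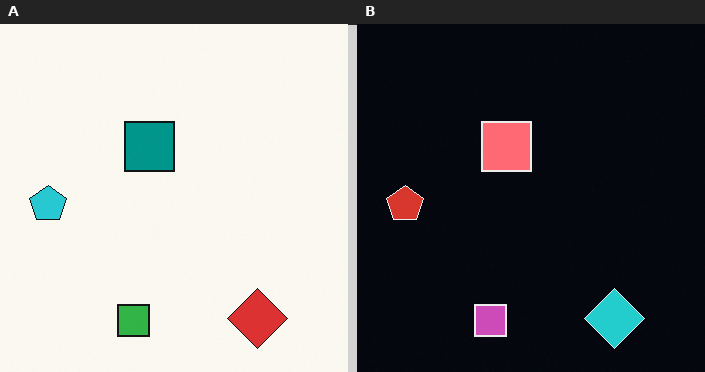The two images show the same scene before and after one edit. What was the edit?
The right (B) image is the left (A) color-inverted (negative).

The light background has become dark and every shape's color is its complement — a photographic negative.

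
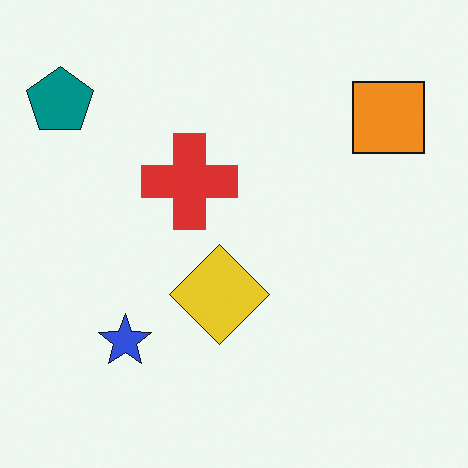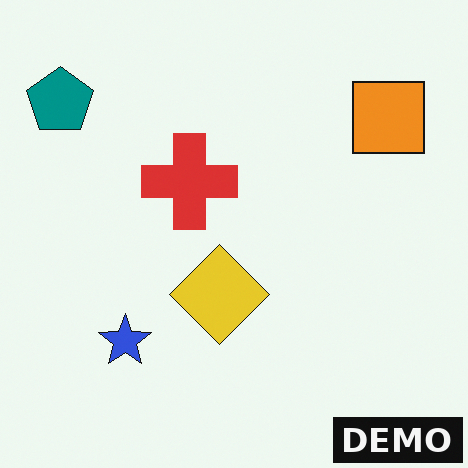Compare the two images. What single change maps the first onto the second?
This is the original image watermarked with the text "DEMO" in the lower-right corner.

A dark label reading "DEMO" appears in the lower-right corner.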